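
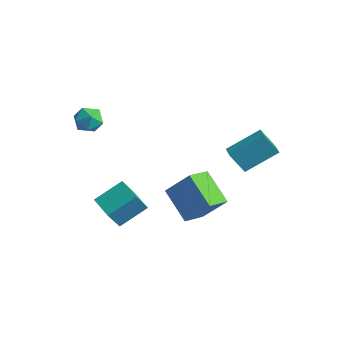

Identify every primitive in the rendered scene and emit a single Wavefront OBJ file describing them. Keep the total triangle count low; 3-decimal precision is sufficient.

v 1.86 1.089 1.856
v 2.751 2.756 2.962
v 2.505 1.6 0.566
v 3.395 3.267 1.672
v 2.525 0.633 2.008
v 3.415 2.3 3.114
v 3.169 1.144 0.718
v 4.06 2.811 1.824
v -3.349 -2.732 -4.136
v -3.353 -3.584 -2.643
v -2.804 -1.142 -3.228
v -2.808 -1.995 -1.734
v -1.912 -3.105 -4.346
v -1.916 -3.958 -2.852
v -1.367 -1.516 -3.437
v -1.371 -2.368 -1.944
v 2.193 -0.997 -2.271
v 2.248 -2.412 -1.693
v 0.375 -0.596 -1.118
v 0.429 -2.012 -0.54
v 3.311 -0.328 -0.74
v 3.365 -1.744 -0.162
v 1.492 0.072 0.413
v 1.547 -1.343 0.991
v -4.337 -2.875 3.933
v -3.598 -2.667 3.455
v -3.862 -4.253 4.065
v -3.123 -4.045 3.587
v -3.235 -3.706 4.418
v -3.528 -2.855 4.336
v -3.932 -4.065 3.184
v -4.225 -3.214 3.102
v -3.348 -3.402 2.992
v -2.917 -3.18 3.755
v -4.543 -3.74 3.765
v -4.112 -3.518 4.528
f 2 4 1
f 5 2 1
f 1 4 3
f 3 5 1
f 2 8 4
f 6 2 5
f 6 8 2
f 4 8 3
f 7 5 3
f 3 8 7
f 7 6 5
f 8 6 7
f 10 12 9
f 13 10 9
f 9 12 11
f 11 13 9
f 10 16 12
f 14 10 13
f 14 16 10
f 12 16 11
f 15 13 11
f 11 16 15
f 15 14 13
f 16 14 15
f 18 20 17
f 21 18 17
f 17 20 19
f 19 21 17
f 18 24 20
f 22 18 21
f 22 24 18
f 20 24 19
f 23 21 19
f 19 24 23
f 23 22 21
f 24 22 23
f 25 36 30
f 25 30 26
f 25 26 32
f 25 32 35
f 25 35 36
f 26 30 34
f 30 36 29
f 36 35 27
f 35 32 31
f 32 26 33
f 28 34 29
f 28 29 27
f 28 27 31
f 28 31 33
f 28 33 34
f 29 34 30
f 27 29 36
f 31 27 35
f 33 31 32
f 34 33 26



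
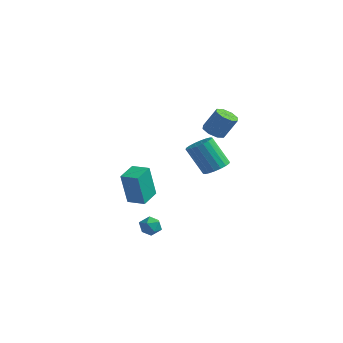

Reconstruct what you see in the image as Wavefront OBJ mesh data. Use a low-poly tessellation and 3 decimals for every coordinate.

v 1.5 -3.564 -1.53
v 1.895 -3.417 -2.068
v 2.205 -4.363 -1.232
v 2.6 -4.216 -1.77
v 2.55 -3.773 -1.251
v 2.114 -3.28 -1.436
v 1.986 -4.5 -1.864
v 1.55 -4.007 -2.049
v 2.195 -3.995 -2.275
v 2.544 -3.546 -1.896
v 1.556 -4.234 -1.404
v 1.905 -3.785 -1.025
v 0.881 3.281 -0.25
v 1.533 2.828 0.055
v 0.51 2.526 1.794
v -0.141 2.979 1.49
v 1.616 3.18 0.165
v 0.594 2.878 1.904
v 1.554 3.552 0.193
v 0.532 3.25 1.932
v 1.359 3.87 0.134
v 0.337 3.568 1.873
v 1.069 4.072 -0.002
v 0.047 3.77 1.737
v 0.742 4.117 -0.186
v -0.28 3.815 1.553
v 0.442 3.997 -0.383
v -0.58 3.695 1.356
v 0.23 3.734 -0.554
v -0.793 3.432 1.185
v 0.146 3.382 -0.664
v -0.876 3.08 1.075
v 0.208 3.01 -0.692
v -0.814 2.708 1.047
v 0.403 2.692 -0.633
v -0.619 2.39 1.106
v 0.693 2.49 -0.497
v -0.329 2.188 1.242
v 1.02 2.445 -0.313
v -0.002 2.143 1.426
v 1.32 2.565 -0.116
v 0.298 2.263 1.623
v -1.078 -2.072 -1.497
v -1.176 -2.524 0.582
v -1.324 -0.803 -1.233
v -1.422 -1.254 0.846
v -0.018 -1.886 -1.406
v -0.116 -2.337 0.673
v -0.264 -0.616 -1.142
v -0.362 -1.068 0.937
v 0.46 3.516 2.396
v 1.047 3.112 2.237
v 1.687 3.52 3.565
v 1.1 3.924 3.724
v 1.093 3.637 2.053
v 1.733 4.046 3.381
v 0.768 4.091 2.07
v 1.409 4.5 3.398
v 0.263 4.209 2.278
v 0.903 4.617 3.606
v -0.127 3.92 2.555
v 0.513 4.328 3.883
v -0.173 3.394 2.739
v 0.467 3.803 4.067
v 0.151 2.94 2.722
v 0.792 3.349 4.05
v 0.657 2.823 2.514
v 1.297 3.231 3.842
f 1 12 6
f 1 6 2
f 1 2 8
f 1 8 11
f 1 11 12
f 2 6 10
f 6 12 5
f 12 11 3
f 11 8 7
f 8 2 9
f 4 10 5
f 4 5 3
f 4 3 7
f 4 7 9
f 4 9 10
f 5 10 6
f 3 5 12
f 7 3 11
f 9 7 8
f 10 9 2
f 14 13 17
f 14 17 15
f 15 17 18
f 15 18 16
f 17 13 19
f 17 19 18
f 18 19 20
f 18 20 16
f 19 13 21
f 19 21 20
f 20 21 22
f 20 22 16
f 21 13 23
f 21 23 22
f 22 23 24
f 22 24 16
f 23 13 25
f 23 25 24
f 24 25 26
f 24 26 16
f 25 13 27
f 25 27 26
f 26 27 28
f 26 28 16
f 27 13 29
f 27 29 28
f 28 29 30
f 28 30 16
f 29 13 31
f 29 31 30
f 30 31 32
f 30 32 16
f 31 13 33
f 31 33 32
f 32 33 34
f 32 34 16
f 33 13 35
f 33 35 34
f 34 35 36
f 34 36 16
f 35 13 37
f 35 37 36
f 36 37 38
f 36 38 16
f 37 13 39
f 37 39 38
f 38 39 40
f 38 40 16
f 39 13 41
f 39 41 40
f 40 41 42
f 40 42 16
f 41 13 14
f 41 14 42
f 42 14 15
f 42 15 16
f 44 46 43
f 47 44 43
f 43 46 45
f 45 47 43
f 44 50 46
f 48 44 47
f 48 50 44
f 46 50 45
f 49 47 45
f 45 50 49
f 49 48 47
f 50 48 49
f 52 51 55
f 52 55 53
f 53 55 56
f 53 56 54
f 55 51 57
f 55 57 56
f 56 57 58
f 56 58 54
f 57 51 59
f 57 59 58
f 58 59 60
f 58 60 54
f 59 51 61
f 59 61 60
f 60 61 62
f 60 62 54
f 61 51 63
f 61 63 62
f 62 63 64
f 62 64 54
f 63 51 65
f 63 65 64
f 64 65 66
f 64 66 54
f 65 51 67
f 65 67 66
f 66 67 68
f 66 68 54
f 67 51 52
f 67 52 68
f 68 52 53
f 68 53 54



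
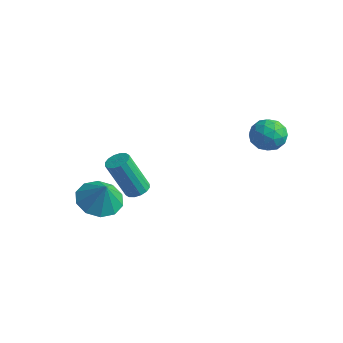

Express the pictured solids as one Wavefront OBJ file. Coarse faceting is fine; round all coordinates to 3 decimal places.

v -2.68 -2.031 -4.109
v -1.944 -2.704 -4.55
v -2.1 -2.169 -2.931
v -1.704 -2.076 -4.594
v -1.837 -1.431 -4.453
v -2.292 -1.015 -4.181
v -2.895 -0.987 -3.881
v -3.415 -1.358 -3.669
v -3.655 -1.986 -3.624
v -3.522 -2.631 -3.765
v -3.067 -3.047 -4.037
v -2.465 -3.075 -4.337
v 0.001 -2.394 -1.891
v 0.461 -2.141 -1.667
v -0.122 -2.734 0.196
v -0.581 -2.986 -0.029
v 0.251 -1.933 -1.667
v -0.332 -2.526 0.196
v -0.025 -1.849 -1.726
v -0.608 -2.441 0.136
v -0.294 -1.91 -1.83
v -0.877 -2.503 0.033
v -0.484 -2.101 -1.951
v -1.067 -2.694 -0.088
v -0.544 -2.371 -2.055
v -1.127 -2.963 -0.192
v -0.458 -2.646 -2.116
v -1.041 -3.239 -0.253
v -0.248 -2.854 -2.116
v -0.831 -3.447 -0.253
v 0.028 -2.939 -2.056
v -0.555 -3.531 -0.194
v 0.297 -2.877 -1.953
v -0.286 -3.47 -0.09
v 0.487 -2.686 -1.832
v -0.096 -3.279 0.031
v 0.547 -2.417 -1.728
v -0.036 -3.009 0.135
v 2.037 3.257 -0.105
v 2.863 3.435 -0.362
v 2.517 2.165 0.682
v 3.343 2.343 0.425
v 2.918 2.9 0.962
v 2.621 3.575 0.476
v 2.759 2.025 -0.156
v 2.462 2.7 -0.642
v 3.309 2.673 -0.393
v 3.408 3.214 0.298
v 1.972 2.386 0.022
v 2.071 2.927 0.713
v 2.408 3.442 -0.302
v 2.972 2.158 0.622
v 2.722 2.486 0.938
v 3.208 2.59 0.787
v 2.266 3.524 0.19
v 2.752 3.629 0.039
v 2.784 3.314 0.817
v 2.628 1.971 0.281
v 3.114 2.076 0.13
v 2.172 3.01 -0.467
v 2.658 3.114 -0.618
v 2.596 2.286 -0.497
v 3.156 3.099 -0.472
v 3.438 2.457 -0.01
v 3.094 2.27 -0.351
v 2.92 2.667 -0.637
v 3.214 3.417 -0.066
v 3.496 2.775 0.397
v 3.246 3.102 0.713
v 3.071 3.499 0.427
v 3.476 2.969 -0.084
v 1.884 2.825 -0.077
v 2.166 2.183 0.386
v 2.309 2.101 -0.107
v 2.134 2.498 -0.393
v 1.942 3.143 0.33
v 2.224 2.501 0.792
v 2.46 2.933 0.957
v 2.286 3.33 0.671
v 1.904 2.631 0.404
f 2 1 4
f 2 4 3
f 4 1 5
f 4 5 3
f 5 1 6
f 5 6 3
f 6 1 7
f 6 7 3
f 7 1 8
f 7 8 3
f 8 1 9
f 8 9 3
f 9 1 10
f 9 10 3
f 10 1 11
f 10 11 3
f 11 1 12
f 11 12 3
f 12 1 2
f 12 2 3
f 14 13 17
f 14 17 15
f 15 17 18
f 15 18 16
f 17 13 19
f 17 19 18
f 18 19 20
f 18 20 16
f 19 13 21
f 19 21 20
f 20 21 22
f 20 22 16
f 21 13 23
f 21 23 22
f 22 23 24
f 22 24 16
f 23 13 25
f 23 25 24
f 24 25 26
f 24 26 16
f 25 13 27
f 25 27 26
f 26 27 28
f 26 28 16
f 27 13 29
f 27 29 28
f 28 29 30
f 28 30 16
f 29 13 31
f 29 31 30
f 30 31 32
f 30 32 16
f 31 13 33
f 31 33 32
f 32 33 34
f 32 34 16
f 33 13 35
f 33 35 34
f 34 35 36
f 34 36 16
f 35 13 37
f 35 37 36
f 36 37 38
f 36 38 16
f 37 13 14
f 37 14 38
f 38 14 15
f 38 15 16
f 39 76 55
f 76 50 79
f 55 79 44
f 76 79 55
f 39 55 51
f 55 44 56
f 51 56 40
f 55 56 51
f 39 51 60
f 51 40 61
f 60 61 46
f 51 61 60
f 39 60 72
f 60 46 75
f 72 75 49
f 60 75 72
f 39 72 76
f 72 49 80
f 76 80 50
f 72 80 76
f 40 56 67
f 56 44 70
f 67 70 48
f 56 70 67
f 44 79 57
f 79 50 78
f 57 78 43
f 79 78 57
f 50 80 77
f 80 49 73
f 77 73 41
f 80 73 77
f 49 75 74
f 75 46 62
f 74 62 45
f 75 62 74
f 46 61 66
f 61 40 63
f 66 63 47
f 61 63 66
f 42 68 54
f 68 48 69
f 54 69 43
f 68 69 54
f 42 54 52
f 54 43 53
f 52 53 41
f 54 53 52
f 42 52 59
f 52 41 58
f 59 58 45
f 52 58 59
f 42 59 64
f 59 45 65
f 64 65 47
f 59 65 64
f 42 64 68
f 64 47 71
f 68 71 48
f 64 71 68
f 43 69 57
f 69 48 70
f 57 70 44
f 69 70 57
f 41 53 77
f 53 43 78
f 77 78 50
f 53 78 77
f 45 58 74
f 58 41 73
f 74 73 49
f 58 73 74
f 47 65 66
f 65 45 62
f 66 62 46
f 65 62 66
f 48 71 67
f 71 47 63
f 67 63 40
f 71 63 67



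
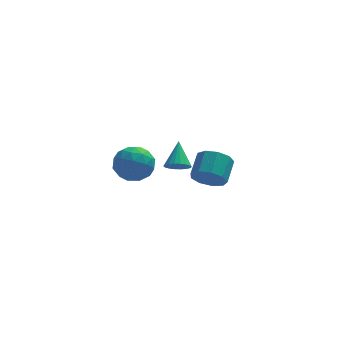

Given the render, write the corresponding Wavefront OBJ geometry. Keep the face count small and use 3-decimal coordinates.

v -1.64 -3.891 2.58
v -1.227 -3.616 2.226
v -1.5 -2.869 3.54
v -1.461 -3.505 2.143
v -1.73 -3.472 2.146
v -1.982 -3.521 2.236
v -2.166 -3.644 2.393
v -2.246 -3.815 2.588
v -2.206 -4.002 2.78
v -2.054 -4.167 2.934
v -1.82 -4.277 3.017
v -1.551 -4.311 3.013
v -1.299 -4.262 2.924
v -1.115 -4.139 2.766
v -1.035 -3.967 2.572
v -1.075 -3.78 2.379
v 0.284 1.413 -1.821
v 0.99 1.498 -2.388
v 1.423 2.591 -1.686
v 0.716 2.507 -1.119
v 0.506 1.826 -2.601
v 0.939 2.92 -1.899
v -0.082 1.961 -2.449
v 0.351 3.055 -1.747
v -0.499 1.84 -2.003
v -0.066 2.934 -1.301
v -0.55 1.519 -1.472
v -0.117 2.613 -0.77
v -0.211 1.149 -1.104
v 0.222 2.242 -0.402
v 0.36 0.902 -1.072
v 0.793 1.996 -0.37
v 0.895 0.895 -1.39
v 1.328 1.988 -0.688
v 1.144 1.13 -1.91
v 1.577 2.224 -1.208
v -3.186 -3.016 3.346
v -2.688 -3.158 2.492
v -4.332 -4.042 2.848
v -3.834 -4.184 1.994
v -3.46 -4.531 2.853
v -2.753 -3.897 3.161
v -4.267 -3.303 2.179
v -3.56 -2.669 2.487
v -3.356 -3.335 1.771
v -2.858 -4.094 2.187
v -4.162 -3.106 3.153
v -3.664 -3.865 3.569
v -2.837 -2.997 2.963
v -4.183 -4.203 2.377
v -3.964 -4.407 2.882
v -3.671 -4.49 2.38
v -2.875 -3.431 3.356
v -2.582 -3.514 2.854
v -3.036 -4.322 3.066
v -4.438 -3.686 2.486
v -4.145 -3.769 1.984
v -3.349 -2.71 2.96
v -3.056 -2.793 2.458
v -3.984 -2.878 2.274
v -2.937 -3.184 2.037
v -3.61 -3.787 1.744
v -3.865 -3.27 1.853
v -3.449 -2.897 2.034
v -2.644 -3.63 2.281
v -3.317 -4.233 1.989
v -3.097 -4.437 2.493
v -2.681 -4.065 2.674
v -3.036 -3.734 1.858
v -3.703 -2.967 3.351
v -4.376 -3.57 3.059
v -4.339 -3.135 2.666
v -3.923 -2.763 2.847
v -3.41 -3.413 3.596
v -4.083 -4.016 3.303
v -3.571 -4.303 3.306
v -3.155 -3.93 3.487
v -3.984 -3.466 3.482
f 2 1 4
f 2 4 3
f 4 1 5
f 4 5 3
f 5 1 6
f 5 6 3
f 6 1 7
f 6 7 3
f 7 1 8
f 7 8 3
f 8 1 9
f 8 9 3
f 9 1 10
f 9 10 3
f 10 1 11
f 10 11 3
f 11 1 12
f 11 12 3
f 12 1 13
f 12 13 3
f 13 1 14
f 13 14 3
f 14 1 15
f 14 15 3
f 15 1 16
f 15 16 3
f 16 1 2
f 16 2 3
f 18 17 21
f 18 21 19
f 19 21 22
f 19 22 20
f 21 17 23
f 21 23 22
f 22 23 24
f 22 24 20
f 23 17 25
f 23 25 24
f 24 25 26
f 24 26 20
f 25 17 27
f 25 27 26
f 26 27 28
f 26 28 20
f 27 17 29
f 27 29 28
f 28 29 30
f 28 30 20
f 29 17 31
f 29 31 30
f 30 31 32
f 30 32 20
f 31 17 33
f 31 33 32
f 32 33 34
f 32 34 20
f 33 17 35
f 33 35 34
f 34 35 36
f 34 36 20
f 35 17 18
f 35 18 36
f 36 18 19
f 36 19 20
f 37 74 53
f 74 48 77
f 53 77 42
f 74 77 53
f 37 53 49
f 53 42 54
f 49 54 38
f 53 54 49
f 37 49 58
f 49 38 59
f 58 59 44
f 49 59 58
f 37 58 70
f 58 44 73
f 70 73 47
f 58 73 70
f 37 70 74
f 70 47 78
f 74 78 48
f 70 78 74
f 38 54 65
f 54 42 68
f 65 68 46
f 54 68 65
f 42 77 55
f 77 48 76
f 55 76 41
f 77 76 55
f 48 78 75
f 78 47 71
f 75 71 39
f 78 71 75
f 47 73 72
f 73 44 60
f 72 60 43
f 73 60 72
f 44 59 64
f 59 38 61
f 64 61 45
f 59 61 64
f 40 66 52
f 66 46 67
f 52 67 41
f 66 67 52
f 40 52 50
f 52 41 51
f 50 51 39
f 52 51 50
f 40 50 57
f 50 39 56
f 57 56 43
f 50 56 57
f 40 57 62
f 57 43 63
f 62 63 45
f 57 63 62
f 40 62 66
f 62 45 69
f 66 69 46
f 62 69 66
f 41 67 55
f 67 46 68
f 55 68 42
f 67 68 55
f 39 51 75
f 51 41 76
f 75 76 48
f 51 76 75
f 43 56 72
f 56 39 71
f 72 71 47
f 56 71 72
f 45 63 64
f 63 43 60
f 64 60 44
f 63 60 64
f 46 69 65
f 69 45 61
f 65 61 38
f 69 61 65



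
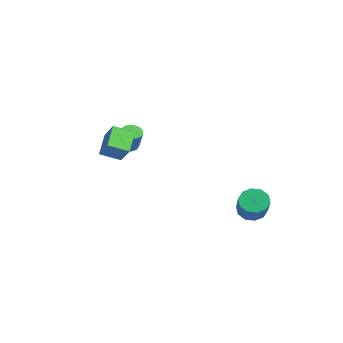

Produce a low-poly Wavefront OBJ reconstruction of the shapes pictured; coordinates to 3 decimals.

v -2.522 -1.132 0.239
v -2.034 -1.098 -0.073
v -1.29 -1.114 1.089
v -1.778 -1.148 1.401
v -2.126 -0.79 -0.01
v -1.381 -0.806 1.151
v -2.343 -0.591 0.131
v -1.598 -0.607 1.293
v -2.617 -0.564 0.307
v -1.872 -0.58 1.469
v -2.861 -0.717 0.461
v -2.116 -0.733 1.623
v -2.997 -1.002 0.545
v -2.253 -1.017 1.707
v -2.983 -1.328 0.532
v -2.239 -1.344 1.694
v -2.822 -1.592 0.425
v -2.078 -1.608 1.587
v -2.567 -1.71 0.26
v -1.822 -1.726 1.422
v -2.297 -1.645 0.088
v -1.552 -1.66 1.25
v -2.098 -1.416 -0.036
v -1.354 -1.432 1.126
v 1.357 -3.826 1.254
v 0.324 -3.219 2.122
v 1.592 -2.782 0.804
v 0.559 -2.176 1.673
v 2.181 -3.644 2.107
v 1.148 -3.038 2.976
v 2.416 -2.601 1.658
v 1.383 -1.994 2.526
v 2.346 3.821 -3.111
v 2.646 3.336 -3.672
v 4.153 2.853 -2.45
v 3.854 3.339 -1.889
v 2.842 3.784 -3.738
v 4.35 3.302 -2.515
v 2.849 4.247 -3.564
v 4.357 3.765 -2.342
v 2.664 4.547 -3.217
v 4.172 4.065 -1.995
v 2.358 4.57 -2.83
v 3.865 4.088 -1.608
v 2.047 4.307 -2.55
v 3.554 3.824 -1.328
v 1.85 3.858 -2.485
v 3.358 3.376 -1.262
v 1.843 3.395 -2.658
v 3.351 2.913 -1.436
v 2.028 3.095 -3.005
v 3.536 2.613 -1.783
v 2.335 3.072 -3.392
v 3.842 2.59 -2.17
f 2 1 5
f 2 5 3
f 3 5 6
f 3 6 4
f 5 1 7
f 5 7 6
f 6 7 8
f 6 8 4
f 7 1 9
f 7 9 8
f 8 9 10
f 8 10 4
f 9 1 11
f 9 11 10
f 10 11 12
f 10 12 4
f 11 1 13
f 11 13 12
f 12 13 14
f 12 14 4
f 13 1 15
f 13 15 14
f 14 15 16
f 14 16 4
f 15 1 17
f 15 17 16
f 16 17 18
f 16 18 4
f 17 1 19
f 17 19 18
f 18 19 20
f 18 20 4
f 19 1 21
f 19 21 20
f 20 21 22
f 20 22 4
f 21 1 23
f 21 23 22
f 22 23 24
f 22 24 4
f 23 1 2
f 23 2 24
f 24 2 3
f 24 3 4
f 26 28 25
f 29 26 25
f 25 28 27
f 27 29 25
f 26 32 28
f 30 26 29
f 30 32 26
f 28 32 27
f 31 29 27
f 27 32 31
f 31 30 29
f 32 30 31
f 34 33 37
f 34 37 35
f 35 37 38
f 35 38 36
f 37 33 39
f 37 39 38
f 38 39 40
f 38 40 36
f 39 33 41
f 39 41 40
f 40 41 42
f 40 42 36
f 41 33 43
f 41 43 42
f 42 43 44
f 42 44 36
f 43 33 45
f 43 45 44
f 44 45 46
f 44 46 36
f 45 33 47
f 45 47 46
f 46 47 48
f 46 48 36
f 47 33 49
f 47 49 48
f 48 49 50
f 48 50 36
f 49 33 51
f 49 51 50
f 50 51 52
f 50 52 36
f 51 33 53
f 51 53 52
f 52 53 54
f 52 54 36
f 53 33 34
f 53 34 54
f 54 34 35
f 54 35 36



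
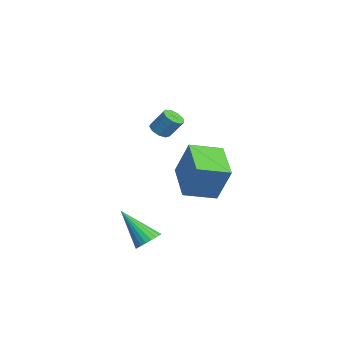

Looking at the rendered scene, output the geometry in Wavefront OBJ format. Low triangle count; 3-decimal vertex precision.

v -1.419 2.803 -0.94
v -0.81 3.284 0.882
v -1.431 4.38 -1.351
v -0.823 4.861 0.47
v 0.523 2.659 -1.55
v 1.131 3.14 0.271
v 0.51 4.236 -1.962
v 1.119 4.717 -0.14
v 3.725 0.389 -2.458
v 4.268 0.377 -2.084
v 2.715 -0.569 -1.022
v 4.152 0.614 -2.008
v 3.961 0.811 -2.01
v 3.73 0.936 -2.09
v 3.498 0.966 -2.233
v 3.305 0.896 -2.415
v 3.185 0.738 -2.605
v 3.158 0.52 -2.769
v 3.229 0.279 -2.88
v 3.386 0.057 -2.917
v 3.601 -0.108 -2.876
v 3.838 -0.186 -2.762
v 4.055 -0.166 -2.596
v 4.216 -0.05 -2.406
v 4.291 0.142 -2.225
v 1.738 1.357 3.113
v 2.19 1.501 2.876
v 2.474 2.048 3.751
v 2.022 1.903 3.987
v 1.931 1.745 2.807
v 2.215 2.292 3.682
v 1.581 1.807 2.882
v 1.865 2.354 3.757
v 1.305 1.659 3.064
v 1.589 2.205 3.939
v 1.232 1.369 3.269
v 1.516 1.916 4.144
v 1.395 1.073 3.401
v 1.679 1.62 4.276
v 1.719 0.91 3.398
v 2.003 1.457 4.273
v 2.052 0.956 3.261
v 2.336 1.503 4.136
v 2.238 1.189 3.055
v 2.522 1.736 3.93
f 2 4 1
f 5 2 1
f 1 4 3
f 3 5 1
f 2 8 4
f 6 2 5
f 6 8 2
f 4 8 3
f 7 5 3
f 3 8 7
f 7 6 5
f 8 6 7
f 10 9 12
f 10 12 11
f 12 9 13
f 12 13 11
f 13 9 14
f 13 14 11
f 14 9 15
f 14 15 11
f 15 9 16
f 15 16 11
f 16 9 17
f 16 17 11
f 17 9 18
f 17 18 11
f 18 9 19
f 18 19 11
f 19 9 20
f 19 20 11
f 20 9 21
f 20 21 11
f 21 9 22
f 21 22 11
f 22 9 23
f 22 23 11
f 23 9 24
f 23 24 11
f 24 9 25
f 24 25 11
f 25 9 10
f 25 10 11
f 27 26 30
f 27 30 28
f 28 30 31
f 28 31 29
f 30 26 32
f 30 32 31
f 31 32 33
f 31 33 29
f 32 26 34
f 32 34 33
f 33 34 35
f 33 35 29
f 34 26 36
f 34 36 35
f 35 36 37
f 35 37 29
f 36 26 38
f 36 38 37
f 37 38 39
f 37 39 29
f 38 26 40
f 38 40 39
f 39 40 41
f 39 41 29
f 40 26 42
f 40 42 41
f 41 42 43
f 41 43 29
f 42 26 44
f 42 44 43
f 43 44 45
f 43 45 29
f 44 26 27
f 44 27 45
f 45 27 28
f 45 28 29



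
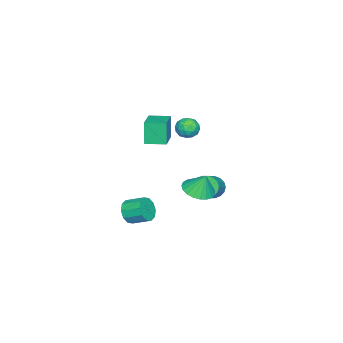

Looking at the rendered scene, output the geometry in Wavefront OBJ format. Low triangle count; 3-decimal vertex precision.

v -0.807 0.555 -0.97
v -0.436 0.257 -1.484
v 0.897 0.468 -0.643
v 0.527 0.765 -0.13
v -0.434 0.559 -1.563
v 0.899 0.769 -0.722
v -0.506 0.859 -1.524
v 0.828 1.07 -0.684
v -0.637 1.099 -1.376
v 0.696 1.31 -0.535
v -0.802 1.232 -1.147
v 0.531 1.443 -0.307
v -0.968 1.23 -0.883
v 0.365 1.441 -0.043
v -1.102 1.095 -0.637
v 0.231 1.305 0.204
v -1.177 0.852 -0.457
v 0.156 1.063 0.384
v -1.179 0.551 -0.378
v 0.154 0.761 0.463
v -1.108 0.25 -0.416
v 0.226 0.461 0.424
v -0.976 0.01 -0.565
v 0.357 0.221 0.276
v -0.811 -0.123 -0.793
v 0.522 0.088 0.047
v -0.645 -0.121 -1.057
v 0.688 0.09 -0.217
v -0.511 0.015 -1.304
v 0.822 0.225 -0.463
v -4.165 -4.581 -0.341
v -4.497 -4.743 1.02
v -4.54 -3.473 -0.3
v -4.872 -3.636 1.06
v -2.468 -4.024 0.14
v -2.8 -4.187 1.5
v -2.843 -2.917 0.18
v -3.175 -3.079 1.541
v 2.368 1.235 0.908
v 3.192 0.999 0.98
v 2.392 1.645 1.972
v 3.221 1.332 0.852
v 3.102 1.647 0.733
v 2.857 1.892 0.644
v 2.527 2.023 0.601
v 2.169 2.017 0.611
v 1.846 1.877 0.673
v 1.613 1.625 0.775
v 1.511 1.307 0.9
v 1.557 0.975 1.027
v 1.743 0.689 1.133
v 2.037 0.497 1.2
v 2.388 0.433 1.217
v 2.736 0.507 1.18
v 3.02 0.708 1.097
v 2.837 -2.271 -1.413
v 3.05 -1.972 -2.044
v 2.995 -0.99 -1.598
v 2.783 -1.289 -0.967
v 2.599 -1.997 -2.046
v 2.544 -1.015 -1.6
v 2.24 -2.126 -1.806
v 2.185 -1.144 -1.36
v 2.108 -2.31 -1.416
v 2.054 -1.328 -0.97
v 2.256 -2.48 -1.025
v 2.201 -1.498 -0.578
v 2.625 -2.57 -0.782
v 2.57 -1.588 -0.336
v 3.076 -2.545 -0.78
v 3.021 -1.563 -0.334
v 3.435 -2.416 -1.02
v 3.38 -1.434 -0.574
v 3.566 -2.232 -1.41
v 3.512 -1.25 -0.964
v 3.419 -2.062 -1.802
v 3.364 -1.08 -1.355
v -3.457 -1.791 1.175
v -3.032 -1.249 1.262
v -2.908 -2.351 1.978
v -2.483 -1.809 2.065
v -3.149 -1.762 2.254
v -3.489 -1.416 1.757
v -2.451 -2.184 1.483
v -2.791 -1.838 0.986
v -2.411 -1.492 1.452
v -2.842 -1.231 1.929
v -3.098 -2.369 1.311
v -3.529 -2.108 1.788
v -3.293 -1.471 1.148
v -2.647 -2.129 2.092
v -3.039 -2.101 2.203
v -2.789 -1.783 2.255
v -3.561 -1.569 1.439
v -3.311 -1.25 1.49
v -3.38 -1.551 2.073
v -2.629 -2.35 1.75
v -2.379 -2.031 1.801
v -3.151 -1.817 0.985
v -2.901 -1.499 1.037
v -2.56 -2.049 1.167
v -2.678 -1.295 1.311
v -2.355 -1.624 1.783
v -2.336 -1.845 1.441
v -2.536 -1.642 1.149
v -2.931 -1.142 1.591
v -2.609 -1.471 2.063
v -3 -1.443 2.174
v -3.2 -1.24 1.882
v -2.566 -1.285 1.703
v -3.331 -2.129 1.177
v -3.009 -2.458 1.649
v -2.74 -2.36 1.358
v -2.94 -2.157 1.066
v -3.585 -1.976 1.457
v -3.262 -2.305 1.929
v -3.404 -1.958 2.091
v -3.604 -1.755 1.799
v -3.374 -2.315 1.537
f 2 1 5
f 2 5 3
f 3 5 6
f 3 6 4
f 5 1 7
f 5 7 6
f 6 7 8
f 6 8 4
f 7 1 9
f 7 9 8
f 8 9 10
f 8 10 4
f 9 1 11
f 9 11 10
f 10 11 12
f 10 12 4
f 11 1 13
f 11 13 12
f 12 13 14
f 12 14 4
f 13 1 15
f 13 15 14
f 14 15 16
f 14 16 4
f 15 1 17
f 15 17 16
f 16 17 18
f 16 18 4
f 17 1 19
f 17 19 18
f 18 19 20
f 18 20 4
f 19 1 21
f 19 21 20
f 20 21 22
f 20 22 4
f 21 1 23
f 21 23 22
f 22 23 24
f 22 24 4
f 23 1 25
f 23 25 24
f 24 25 26
f 24 26 4
f 25 1 27
f 25 27 26
f 26 27 28
f 26 28 4
f 27 1 29
f 27 29 28
f 28 29 30
f 28 30 4
f 29 1 2
f 29 2 30
f 30 2 3
f 30 3 4
f 32 34 31
f 35 32 31
f 31 34 33
f 33 35 31
f 32 38 34
f 36 32 35
f 36 38 32
f 34 38 33
f 37 35 33
f 33 38 37
f 37 36 35
f 38 36 37
f 40 39 42
f 40 42 41
f 42 39 43
f 42 43 41
f 43 39 44
f 43 44 41
f 44 39 45
f 44 45 41
f 45 39 46
f 45 46 41
f 46 39 47
f 46 47 41
f 47 39 48
f 47 48 41
f 48 39 49
f 48 49 41
f 49 39 50
f 49 50 41
f 50 39 51
f 50 51 41
f 51 39 52
f 51 52 41
f 52 39 53
f 52 53 41
f 53 39 54
f 53 54 41
f 54 39 55
f 54 55 41
f 55 39 40
f 55 40 41
f 57 56 60
f 57 60 58
f 58 60 61
f 58 61 59
f 60 56 62
f 60 62 61
f 61 62 63
f 61 63 59
f 62 56 64
f 62 64 63
f 63 64 65
f 63 65 59
f 64 56 66
f 64 66 65
f 65 66 67
f 65 67 59
f 66 56 68
f 66 68 67
f 67 68 69
f 67 69 59
f 68 56 70
f 68 70 69
f 69 70 71
f 69 71 59
f 70 56 72
f 70 72 71
f 71 72 73
f 71 73 59
f 72 56 74
f 72 74 73
f 73 74 75
f 73 75 59
f 74 56 76
f 74 76 75
f 75 76 77
f 75 77 59
f 76 56 57
f 76 57 77
f 77 57 58
f 77 58 59
f 78 115 94
f 115 89 118
f 94 118 83
f 115 118 94
f 78 94 90
f 94 83 95
f 90 95 79
f 94 95 90
f 78 90 99
f 90 79 100
f 99 100 85
f 90 100 99
f 78 99 111
f 99 85 114
f 111 114 88
f 99 114 111
f 78 111 115
f 111 88 119
f 115 119 89
f 111 119 115
f 79 95 106
f 95 83 109
f 106 109 87
f 95 109 106
f 83 118 96
f 118 89 117
f 96 117 82
f 118 117 96
f 89 119 116
f 119 88 112
f 116 112 80
f 119 112 116
f 88 114 113
f 114 85 101
f 113 101 84
f 114 101 113
f 85 100 105
f 100 79 102
f 105 102 86
f 100 102 105
f 81 107 93
f 107 87 108
f 93 108 82
f 107 108 93
f 81 93 91
f 93 82 92
f 91 92 80
f 93 92 91
f 81 91 98
f 91 80 97
f 98 97 84
f 91 97 98
f 81 98 103
f 98 84 104
f 103 104 86
f 98 104 103
f 81 103 107
f 103 86 110
f 107 110 87
f 103 110 107
f 82 108 96
f 108 87 109
f 96 109 83
f 108 109 96
f 80 92 116
f 92 82 117
f 116 117 89
f 92 117 116
f 84 97 113
f 97 80 112
f 113 112 88
f 97 112 113
f 86 104 105
f 104 84 101
f 105 101 85
f 104 101 105
f 87 110 106
f 110 86 102
f 106 102 79
f 110 102 106



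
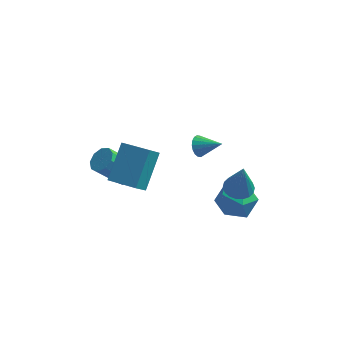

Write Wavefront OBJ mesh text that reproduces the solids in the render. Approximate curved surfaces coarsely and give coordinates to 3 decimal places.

v -2.246 0.995 0.052
v -1.755 1.106 0.479
v -2.783 0.737 1.756
v -3.274 0.625 1.328
v -1.985 1.487 0.404
v -3.013 1.118 1.681
v -2.337 1.638 0.165
v -3.364 1.269 1.442
v -2.646 1.488 -0.128
v -3.674 1.119 1.149
v -2.768 1.107 -0.336
v -3.796 0.738 0.94
v -2.646 0.673 -0.363
v -3.674 0.304 0.913
v -2.337 0.39 -0.196
v -3.365 0.021 1.08
v -1.985 0.389 0.087
v -3.013 0.02 1.363
v -1.756 0.672 0.353
v -2.783 0.303 1.63
v 2.05 2.11 -1.384
v 3.028 2.313 -1.713
v 2.152 0.547 -2.047
v 3.13 0.75 -2.376
v 2.93 0.654 -1.348
v 2.867 1.621 -0.938
v 2.313 1.239 -2.822
v 2.25 2.206 -2.412
v 3.19 1.775 -2.601
v 3.572 1.414 -1.691
v 1.608 1.446 -2.069
v 1.99 1.085 -1.159
v 0.613 4.115 -0.945
v 0.905 4.199 -1.44
v 1.687 3.865 -0.355
v 0.902 4.434 -1.334
v 0.841 4.607 -1.152
v 0.736 4.681 -0.928
v 0.606 4.644 -0.708
v 0.478 4.502 -0.535
v 0.376 4.283 -0.444
v 0.322 4.03 -0.451
v 0.325 3.795 -0.557
v 0.386 3.623 -0.739
v 0.491 3.548 -0.963
v 0.621 3.585 -1.182
v 0.749 3.728 -1.355
v 0.851 3.947 -1.447
v 2.783 0.047 0.692
v 3.438 -0.148 0.592
v 2.977 -0.167 2.368
v 3.461 0.156 0.628
v 3.351 0.439 0.677
v 3.128 0.643 0.728
v 2.837 0.73 0.773
v 2.535 0.681 0.802
v 2.282 0.507 0.809
v 2.129 0.241 0.793
v 2.105 -0.063 0.757
v 2.215 -0.345 0.708
v 2.438 -0.55 0.656
v 2.73 -0.636 0.611
v 3.031 -0.588 0.583
v 3.284 -0.413 0.576
v -1.435 -1.643 1.978
v -1.024 -0.216 3.226
v -2.733 -1.033 1.707
v -2.322 0.394 2.955
v -1.078 -1.174 1.325
v -0.667 0.253 2.573
v -2.376 -0.564 1.054
v -1.965 0.863 2.302
f 2 1 5
f 2 5 3
f 3 5 6
f 3 6 4
f 5 1 7
f 5 7 6
f 6 7 8
f 6 8 4
f 7 1 9
f 7 9 8
f 8 9 10
f 8 10 4
f 9 1 11
f 9 11 10
f 10 11 12
f 10 12 4
f 11 1 13
f 11 13 12
f 12 13 14
f 12 14 4
f 13 1 15
f 13 15 14
f 14 15 16
f 14 16 4
f 15 1 17
f 15 17 16
f 16 17 18
f 16 18 4
f 17 1 19
f 17 19 18
f 18 19 20
f 18 20 4
f 19 1 2
f 19 2 20
f 20 2 3
f 20 3 4
f 21 32 26
f 21 26 22
f 21 22 28
f 21 28 31
f 21 31 32
f 22 26 30
f 26 32 25
f 32 31 23
f 31 28 27
f 28 22 29
f 24 30 25
f 24 25 23
f 24 23 27
f 24 27 29
f 24 29 30
f 25 30 26
f 23 25 32
f 27 23 31
f 29 27 28
f 30 29 22
f 34 33 36
f 34 36 35
f 36 33 37
f 36 37 35
f 37 33 38
f 37 38 35
f 38 33 39
f 38 39 35
f 39 33 40
f 39 40 35
f 40 33 41
f 40 41 35
f 41 33 42
f 41 42 35
f 42 33 43
f 42 43 35
f 43 33 44
f 43 44 35
f 44 33 45
f 44 45 35
f 45 33 46
f 45 46 35
f 46 33 47
f 46 47 35
f 47 33 48
f 47 48 35
f 48 33 34
f 48 34 35
f 50 49 52
f 50 52 51
f 52 49 53
f 52 53 51
f 53 49 54
f 53 54 51
f 54 49 55
f 54 55 51
f 55 49 56
f 55 56 51
f 56 49 57
f 56 57 51
f 57 49 58
f 57 58 51
f 58 49 59
f 58 59 51
f 59 49 60
f 59 60 51
f 60 49 61
f 60 61 51
f 61 49 62
f 61 62 51
f 62 49 63
f 62 63 51
f 63 49 64
f 63 64 51
f 64 49 50
f 64 50 51
f 66 68 65
f 69 66 65
f 65 68 67
f 67 69 65
f 66 72 68
f 70 66 69
f 70 72 66
f 68 72 67
f 71 69 67
f 67 72 71
f 71 70 69
f 72 70 71



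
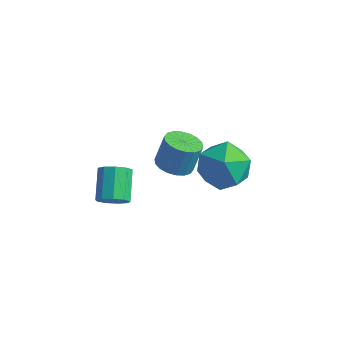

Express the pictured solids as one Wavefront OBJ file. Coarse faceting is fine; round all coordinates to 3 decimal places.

v -2.884 1.385 -3.872
v -2.229 1.703 -3.813
v -2.862 2.853 -2.989
v -3.516 2.535 -3.048
v -2.463 1.868 -4.222
v -3.095 3.018 -3.398
v -2.893 1.807 -4.468
v -3.526 2.957 -3.644
v -3.319 1.548 -4.435
v -3.952 2.698 -3.61
v -3.541 1.214 -4.138
v -4.174 2.364 -3.314
v -3.456 0.959 -3.717
v -4.089 2.109 -2.893
v -3.102 0.904 -3.369
v -3.735 2.054 -2.544
v -2.647 1.074 -3.256
v -3.279 2.224 -2.432
v -2.302 1.389 -3.431
v -2.935 2.539 -2.607
v -1.34 3.652 -2.497
v -0.583 3.947 -2.71
v -0.404 4.424 -1.417
v -1.16 4.128 -1.203
v -0.809 4.235 -2.785
v -0.63 4.712 -1.492
v -1.14 4.408 -2.803
v -0.961 4.884 -1.509
v -1.51 4.431 -2.76
v -1.331 4.907 -1.467
v -1.847 4.3 -2.665
v -1.668 4.776 -1.372
v -2.083 4.04 -2.537
v -1.904 4.516 -1.243
v -2.172 3.703 -2.4
v -1.993 4.18 -1.107
v -2.096 3.356 -2.283
v -1.917 3.833 -0.99
v -1.87 3.068 -2.208
v -1.691 3.545 -0.915
v -1.539 2.896 -2.191
v -1.36 3.372 -0.897
v -1.169 2.873 -2.233
v -0.99 3.349 -0.94
v -0.832 3.004 -2.328
v -0.653 3.48 -1.035
v -0.596 3.264 -2.457
v -0.417 3.74 -1.163
v -0.507 3.6 -2.593
v -0.328 4.077 -1.3
v 0.663 3.246 0.314
v 1.294 3.175 -0.764
v 2.006 2.005 1.184
v 2.637 1.934 0.106
v 2.624 3.004 0.753
v 1.795 3.771 0.216
v 1.505 1.409 0.204
v 0.676 2.176 -0.333
v 1.815 2.039 -0.832
v 2.507 3.025 -0.492
v 0.793 2.155 0.912
v 1.485 3.141 1.252
f 2 1 5
f 2 5 3
f 3 5 6
f 3 6 4
f 5 1 7
f 5 7 6
f 6 7 8
f 6 8 4
f 7 1 9
f 7 9 8
f 8 9 10
f 8 10 4
f 9 1 11
f 9 11 10
f 10 11 12
f 10 12 4
f 11 1 13
f 11 13 12
f 12 13 14
f 12 14 4
f 13 1 15
f 13 15 14
f 14 15 16
f 14 16 4
f 15 1 17
f 15 17 16
f 16 17 18
f 16 18 4
f 17 1 19
f 17 19 18
f 18 19 20
f 18 20 4
f 19 1 2
f 19 2 20
f 20 2 3
f 20 3 4
f 22 21 25
f 22 25 23
f 23 25 26
f 23 26 24
f 25 21 27
f 25 27 26
f 26 27 28
f 26 28 24
f 27 21 29
f 27 29 28
f 28 29 30
f 28 30 24
f 29 21 31
f 29 31 30
f 30 31 32
f 30 32 24
f 31 21 33
f 31 33 32
f 32 33 34
f 32 34 24
f 33 21 35
f 33 35 34
f 34 35 36
f 34 36 24
f 35 21 37
f 35 37 36
f 36 37 38
f 36 38 24
f 37 21 39
f 37 39 38
f 38 39 40
f 38 40 24
f 39 21 41
f 39 41 40
f 40 41 42
f 40 42 24
f 41 21 43
f 41 43 42
f 42 43 44
f 42 44 24
f 43 21 45
f 43 45 44
f 44 45 46
f 44 46 24
f 45 21 47
f 45 47 46
f 46 47 48
f 46 48 24
f 47 21 49
f 47 49 48
f 48 49 50
f 48 50 24
f 49 21 22
f 49 22 50
f 50 22 23
f 50 23 24
f 51 62 56
f 51 56 52
f 51 52 58
f 51 58 61
f 51 61 62
f 52 56 60
f 56 62 55
f 62 61 53
f 61 58 57
f 58 52 59
f 54 60 55
f 54 55 53
f 54 53 57
f 54 57 59
f 54 59 60
f 55 60 56
f 53 55 62
f 57 53 61
f 59 57 58
f 60 59 52



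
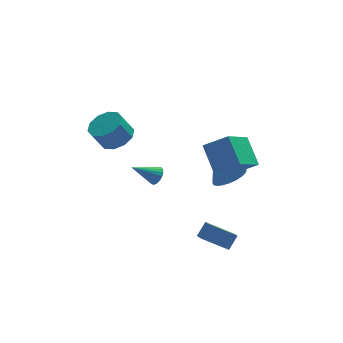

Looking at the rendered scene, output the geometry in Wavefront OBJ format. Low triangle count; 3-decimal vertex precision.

v -2.12 -2.122 1.929
v -1.83 -1.892 2.376
v -3.42 -2.158 2.791
v -1.919 -1.684 2.251
v -2.047 -1.563 2.063
v -2.189 -1.552 1.848
v -2.318 -1.655 1.649
v -2.408 -1.85 1.506
v -2.44 -2.099 1.447
v -2.409 -2.353 1.483
v -2.321 -2.561 1.607
v -2.193 -2.682 1.796
v -2.05 -2.692 2.011
v -1.922 -2.59 2.21
v -1.832 -2.395 2.353
v -1.799 -2.146 2.412
v -3.528 2.23 1.969
v -2.806 1.562 2.306
v -3.451 1.461 3.488
v -4.172 2.13 3.151
v -2.614 2.156 2.461
v -3.259 2.055 3.643
v -2.772 2.778 2.428
v -3.417 2.677 3.61
v -3.218 3.191 2.22
v -3.863 3.09 3.402
v -3.782 3.237 1.916
v -4.427 3.137 3.098
v -4.249 2.899 1.632
v -4.894 2.798 2.814
v -4.441 2.305 1.477
v -5.086 2.204 2.659
v -4.283 1.683 1.51
v -4.928 1.582 2.692
v -3.837 1.27 1.718
v -4.482 1.169 2.9
v -3.273 1.223 2.022
v -3.918 1.123 3.204
v 0.615 -3.298 2.671
v 0.288 -1.913 3.822
v 1.884 -2.021 1.496
v 1.557 -0.636 2.646
v 1.843 -3.724 3.534
v 1.516 -2.339 4.684
v 3.112 -2.447 2.358
v 2.785 -1.062 3.509
v 2.74 2.884 -2.637
v 3.221 3.415 -3.404
v 2.16 4.556 -1.843
v 2.849 3.362 -3.565
v 2.459 3.237 -3.585
v 2.112 3.058 -3.461
v 1.861 2.852 -3.211
v 1.743 2.651 -2.874
v 1.778 2.486 -2.501
v 1.958 2.381 -2.148
v 2.258 2.353 -1.87
v 2.631 2.405 -1.709
v 3.02 2.531 -1.689
v 3.367 2.71 -1.813
v 3.618 2.916 -2.063
v 3.736 3.116 -2.4
v 3.702 3.282 -2.774
v 3.521 3.387 -3.126
v 1.283 -2.87 -3.663
v 1.379 -3.637 -3.264
v -0.102 -2.591 -2.792
v -0.006 -3.358 -2.393
v 1.806 -2.442 -2.967
v 1.902 -3.209 -2.568
v 0.421 -2.163 -2.096
v 0.517 -2.93 -1.697
f 2 1 4
f 2 4 3
f 4 1 5
f 4 5 3
f 5 1 6
f 5 6 3
f 6 1 7
f 6 7 3
f 7 1 8
f 7 8 3
f 8 1 9
f 8 9 3
f 9 1 10
f 9 10 3
f 10 1 11
f 10 11 3
f 11 1 12
f 11 12 3
f 12 1 13
f 12 13 3
f 13 1 14
f 13 14 3
f 14 1 15
f 14 15 3
f 15 1 16
f 15 16 3
f 16 1 2
f 16 2 3
f 18 17 21
f 18 21 19
f 19 21 22
f 19 22 20
f 21 17 23
f 21 23 22
f 22 23 24
f 22 24 20
f 23 17 25
f 23 25 24
f 24 25 26
f 24 26 20
f 25 17 27
f 25 27 26
f 26 27 28
f 26 28 20
f 27 17 29
f 27 29 28
f 28 29 30
f 28 30 20
f 29 17 31
f 29 31 30
f 30 31 32
f 30 32 20
f 31 17 33
f 31 33 32
f 32 33 34
f 32 34 20
f 33 17 35
f 33 35 34
f 34 35 36
f 34 36 20
f 35 17 37
f 35 37 36
f 36 37 38
f 36 38 20
f 37 17 18
f 37 18 38
f 38 18 19
f 38 19 20
f 40 42 39
f 43 40 39
f 39 42 41
f 41 43 39
f 40 46 42
f 44 40 43
f 44 46 40
f 42 46 41
f 45 43 41
f 41 46 45
f 45 44 43
f 46 44 45
f 48 47 50
f 48 50 49
f 50 47 51
f 50 51 49
f 51 47 52
f 51 52 49
f 52 47 53
f 52 53 49
f 53 47 54
f 53 54 49
f 54 47 55
f 54 55 49
f 55 47 56
f 55 56 49
f 56 47 57
f 56 57 49
f 57 47 58
f 57 58 49
f 58 47 59
f 58 59 49
f 59 47 60
f 59 60 49
f 60 47 61
f 60 61 49
f 61 47 62
f 61 62 49
f 62 47 63
f 62 63 49
f 63 47 64
f 63 64 49
f 64 47 48
f 64 48 49
f 66 68 65
f 69 66 65
f 65 68 67
f 67 69 65
f 66 72 68
f 70 66 69
f 70 72 66
f 68 72 67
f 71 69 67
f 67 72 71
f 71 70 69
f 72 70 71



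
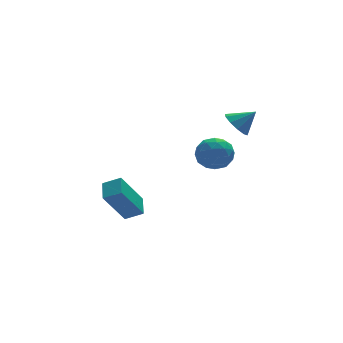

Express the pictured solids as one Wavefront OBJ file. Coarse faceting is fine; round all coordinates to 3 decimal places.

v -0.224 -0.833 0.641
v 0.72 -0.983 0.596
v -0.44 -2.317 1.024
v 0.504 -2.467 0.979
v 0.138 -1.925 1.677
v 0.272 -1.008 1.441
v 0.008 -2.292 0.179
v 0.142 -1.375 -0.057
v 0.864 -1.884 0.311
v 0.944 -1.657 1.237
v -0.664 -1.643 0.383
v -0.584 -1.416 1.309
v 0.267 -0.777 0.585
v 0.013 -2.523 1.035
v -0.202 -2.204 1.446
v 0.352 -2.292 1.419
v 0.004 -0.792 1.082
v 0.559 -0.88 1.055
v 0.216 -1.434 1.691
v -0.279 -2.42 0.565
v 0.276 -2.508 0.538
v -0.072 -1.008 0.201
v 0.482 -1.096 0.174
v 0.064 -1.866 -0.071
v 0.907 -1.395 0.391
v 0.779 -2.268 0.616
v 0.488 -2.165 0.146
v 0.567 -1.626 0.007
v 0.954 -1.262 0.935
v 0.826 -2.135 1.16
v 0.611 -1.816 1.571
v 0.69 -1.277 1.432
v 1.038 -1.792 0.767
v -0.546 -1.165 0.46
v -0.674 -2.038 0.685
v -0.41 -2.023 0.188
v -0.331 -1.484 0.049
v -0.499 -1.032 1.004
v -0.627 -1.905 1.229
v -0.287 -1.674 1.613
v -0.208 -1.135 1.474
v -0.758 -1.508 0.853
v -3.526 0.598 -2.198
v -3.211 1.624 -1.814
v -4.307 0.999 -2.631
v -3.993 2.026 -2.247
v -2.367 0.914 -3.993
v -2.053 1.941 -3.609
v -3.149 1.316 -4.426
v -2.834 2.342 -4.042
v 1.175 -1.609 2.449
v 1.689 -1.611 1.862
v 2.045 -1.791 3.211
v 1.645 -1.157 2.021
v 1.422 -0.877 2.343
v 1.104 -0.876 2.706
v 0.814 -1.155 2.971
v 0.662 -1.607 3.036
v 0.705 -2.061 2.878
v 0.929 -2.341 2.556
v 1.246 -2.342 2.193
v 1.536 -2.063 1.928
f 1 38 17
f 38 12 41
f 17 41 6
f 38 41 17
f 1 17 13
f 17 6 18
f 13 18 2
f 17 18 13
f 1 13 22
f 13 2 23
f 22 23 8
f 13 23 22
f 1 22 34
f 22 8 37
f 34 37 11
f 22 37 34
f 1 34 38
f 34 11 42
f 38 42 12
f 34 42 38
f 2 18 29
f 18 6 32
f 29 32 10
f 18 32 29
f 6 41 19
f 41 12 40
f 19 40 5
f 41 40 19
f 12 42 39
f 42 11 35
f 39 35 3
f 42 35 39
f 11 37 36
f 37 8 24
f 36 24 7
f 37 24 36
f 8 23 28
f 23 2 25
f 28 25 9
f 23 25 28
f 4 30 16
f 30 10 31
f 16 31 5
f 30 31 16
f 4 16 14
f 16 5 15
f 14 15 3
f 16 15 14
f 4 14 21
f 14 3 20
f 21 20 7
f 14 20 21
f 4 21 26
f 21 7 27
f 26 27 9
f 21 27 26
f 4 26 30
f 26 9 33
f 30 33 10
f 26 33 30
f 5 31 19
f 31 10 32
f 19 32 6
f 31 32 19
f 3 15 39
f 15 5 40
f 39 40 12
f 15 40 39
f 7 20 36
f 20 3 35
f 36 35 11
f 20 35 36
f 9 27 28
f 27 7 24
f 28 24 8
f 27 24 28
f 10 33 29
f 33 9 25
f 29 25 2
f 33 25 29
f 44 46 43
f 47 44 43
f 43 46 45
f 45 47 43
f 44 50 46
f 48 44 47
f 48 50 44
f 46 50 45
f 49 47 45
f 45 50 49
f 49 48 47
f 50 48 49
f 52 51 54
f 52 54 53
f 54 51 55
f 54 55 53
f 55 51 56
f 55 56 53
f 56 51 57
f 56 57 53
f 57 51 58
f 57 58 53
f 58 51 59
f 58 59 53
f 59 51 60
f 59 60 53
f 60 51 61
f 60 61 53
f 61 51 62
f 61 62 53
f 62 51 52
f 62 52 53



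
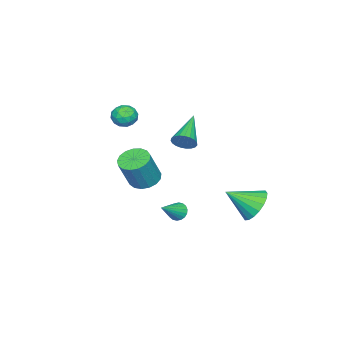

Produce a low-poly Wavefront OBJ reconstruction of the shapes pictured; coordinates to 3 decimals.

v 1.416 0.278 -3.107
v 1.754 0.411 -3.558
v 2.684 0.022 -2.233
v 1.721 0.64 -3.442
v 1.626 0.796 -3.26
v 1.491 0.85 -3.047
v 1.34 0.79 -2.846
v 1.205 0.629 -2.697
v 1.111 0.398 -2.628
v 1.078 0.144 -2.655
v 1.112 -0.084 -2.771
v 1.206 -0.241 -2.953
v 1.342 -0.295 -3.166
v 1.493 -0.235 -3.367
v 1.628 -0.074 -3.516
v 1.721 0.157 -3.585
v 2.666 -0.903 -0.343
v 3.42 -1.074 -0.72
v 4.248 -1.228 1.005
v 3.494 -1.057 1.383
v 3.419 -0.664 -0.683
v 4.247 -0.818 1.043
v 3.245 -0.309 -0.568
v 4.074 -0.463 1.158
v 2.939 -0.09 -0.401
v 3.768 -0.244 1.324
v 2.571 -0.057 -0.221
v 3.399 -0.211 1.504
v 2.224 -0.218 -0.069
v 3.052 -0.372 1.656
v 1.978 -0.536 0.02
v 2.806 -0.69 1.746
v 1.89 -0.938 0.027
v 2.718 -1.092 1.752
v 1.98 -1.332 -0.052
v 2.808 -1.486 1.674
v 2.227 -1.628 -0.197
v 3.055 -1.782 1.529
v 2.574 -1.757 -0.375
v 3.402 -1.912 1.35
v 2.943 -1.691 -0.546
v 3.771 -1.846 1.179
v 3.248 -1.445 -0.67
v 4.076 -1.599 1.055
v -0.804 3.536 -2.87
v -0.27 4.286 -2.307
v -0.036 2.224 -1.85
v -0.679 4.239 -2.06
v -1.113 4.052 -1.973
v -1.486 3.763 -2.063
v -1.724 3.428 -2.314
v -1.78 3.115 -2.674
v -1.643 2.886 -3.073
v -1.339 2.785 -3.432
v -0.93 2.832 -3.68
v -0.496 3.019 -3.767
v -0.123 3.309 -3.676
v 0.115 3.643 -3.425
v 0.171 3.956 -3.065
v 0.034 4.185 -2.666
v 0.153 -2.773 2.17
v 0.817 -3.069 1.957
v -0.077 -3.771 2.843
v 0.587 -4.067 2.63
v 0.571 -3.466 3.09
v 0.713 -2.849 2.674
v 0.027 -3.991 2.126
v 0.169 -3.374 1.71
v 0.739 -3.822 1.93
v 1.075 -3.498 2.526
v -0.335 -3.342 2.274
v 0.001 -3.018 2.87
v 0.505 -2.834 2.005
v 0.235 -4.006 2.795
v 0.226 -3.653 3.066
v 0.615 -3.827 2.941
v 0.444 -2.704 2.426
v 0.834 -2.878 2.301
v 0.69 -3.112 2.967
v -0.094 -3.962 2.499
v 0.296 -4.136 2.374
v 0.125 -3.013 1.859
v 0.514 -3.187 1.734
v 0.05 -3.728 1.833
v 0.849 -3.45 1.863
v 0.714 -4.036 2.259
v 0.385 -3.992 1.962
v 0.469 -3.629 1.718
v 1.047 -3.259 2.214
v 0.912 -3.846 2.609
v 0.902 -3.493 2.879
v 0.986 -3.13 2.635
v 1.001 -3.702 2.198
v -0.172 -2.994 2.191
v -0.307 -3.581 2.586
v -0.246 -3.71 2.165
v -0.162 -3.347 1.921
v 0.026 -2.804 2.541
v -0.109 -3.39 2.937
v 0.271 -3.211 3.082
v 0.355 -2.848 2.838
v -0.261 -3.138 2.602
v 2.776 1.372 2.88
v 3.1 1.021 3.35
v 0.964 0.928 3.8
v 3.095 1.276 3.462
v 3.034 1.547 3.473
v 2.929 1.789 3.382
v 2.797 1.958 3.204
v 2.662 2.026 2.97
v 2.546 1.98 2.72
v 2.471 1.83 2.499
v 2.448 1.6 2.343
v 2.482 1.331 2.28
v 2.566 1.068 2.321
v 2.688 0.859 2.458
v 2.824 0.738 2.669
v 2.952 0.726 2.916
v 3.05 0.826 3.157
f 2 1 4
f 2 4 3
f 4 1 5
f 4 5 3
f 5 1 6
f 5 6 3
f 6 1 7
f 6 7 3
f 7 1 8
f 7 8 3
f 8 1 9
f 8 9 3
f 9 1 10
f 9 10 3
f 10 1 11
f 10 11 3
f 11 1 12
f 11 12 3
f 12 1 13
f 12 13 3
f 13 1 14
f 13 14 3
f 14 1 15
f 14 15 3
f 15 1 16
f 15 16 3
f 16 1 2
f 16 2 3
f 18 17 21
f 18 21 19
f 19 21 22
f 19 22 20
f 21 17 23
f 21 23 22
f 22 23 24
f 22 24 20
f 23 17 25
f 23 25 24
f 24 25 26
f 24 26 20
f 25 17 27
f 25 27 26
f 26 27 28
f 26 28 20
f 27 17 29
f 27 29 28
f 28 29 30
f 28 30 20
f 29 17 31
f 29 31 30
f 30 31 32
f 30 32 20
f 31 17 33
f 31 33 32
f 32 33 34
f 32 34 20
f 33 17 35
f 33 35 34
f 34 35 36
f 34 36 20
f 35 17 37
f 35 37 36
f 36 37 38
f 36 38 20
f 37 17 39
f 37 39 38
f 38 39 40
f 38 40 20
f 39 17 41
f 39 41 40
f 40 41 42
f 40 42 20
f 41 17 43
f 41 43 42
f 42 43 44
f 42 44 20
f 43 17 18
f 43 18 44
f 44 18 19
f 44 19 20
f 46 45 48
f 46 48 47
f 48 45 49
f 48 49 47
f 49 45 50
f 49 50 47
f 50 45 51
f 50 51 47
f 51 45 52
f 51 52 47
f 52 45 53
f 52 53 47
f 53 45 54
f 53 54 47
f 54 45 55
f 54 55 47
f 55 45 56
f 55 56 47
f 56 45 57
f 56 57 47
f 57 45 58
f 57 58 47
f 58 45 59
f 58 59 47
f 59 45 60
f 59 60 47
f 60 45 46
f 60 46 47
f 61 98 77
f 98 72 101
f 77 101 66
f 98 101 77
f 61 77 73
f 77 66 78
f 73 78 62
f 77 78 73
f 61 73 82
f 73 62 83
f 82 83 68
f 73 83 82
f 61 82 94
f 82 68 97
f 94 97 71
f 82 97 94
f 61 94 98
f 94 71 102
f 98 102 72
f 94 102 98
f 62 78 89
f 78 66 92
f 89 92 70
f 78 92 89
f 66 101 79
f 101 72 100
f 79 100 65
f 101 100 79
f 72 102 99
f 102 71 95
f 99 95 63
f 102 95 99
f 71 97 96
f 97 68 84
f 96 84 67
f 97 84 96
f 68 83 88
f 83 62 85
f 88 85 69
f 83 85 88
f 64 90 76
f 90 70 91
f 76 91 65
f 90 91 76
f 64 76 74
f 76 65 75
f 74 75 63
f 76 75 74
f 64 74 81
f 74 63 80
f 81 80 67
f 74 80 81
f 64 81 86
f 81 67 87
f 86 87 69
f 81 87 86
f 64 86 90
f 86 69 93
f 90 93 70
f 86 93 90
f 65 91 79
f 91 70 92
f 79 92 66
f 91 92 79
f 63 75 99
f 75 65 100
f 99 100 72
f 75 100 99
f 67 80 96
f 80 63 95
f 96 95 71
f 80 95 96
f 69 87 88
f 87 67 84
f 88 84 68
f 87 84 88
f 70 93 89
f 93 69 85
f 89 85 62
f 93 85 89
f 104 103 106
f 104 106 105
f 106 103 107
f 106 107 105
f 107 103 108
f 107 108 105
f 108 103 109
f 108 109 105
f 109 103 110
f 109 110 105
f 110 103 111
f 110 111 105
f 111 103 112
f 111 112 105
f 112 103 113
f 112 113 105
f 113 103 114
f 113 114 105
f 114 103 115
f 114 115 105
f 115 103 116
f 115 116 105
f 116 103 117
f 116 117 105
f 117 103 118
f 117 118 105
f 118 103 119
f 118 119 105
f 119 103 104
f 119 104 105



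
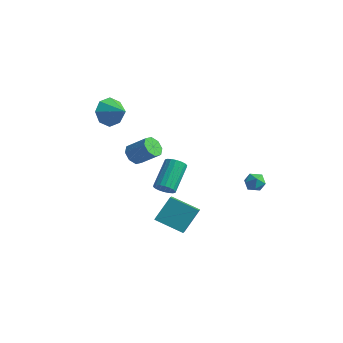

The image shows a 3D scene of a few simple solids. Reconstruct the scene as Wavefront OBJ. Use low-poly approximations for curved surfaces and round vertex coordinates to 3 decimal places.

v 3.306 1.515 -0.559
v 3.631 1.916 -1.023
v 4.269 1.384 0.003
v 4.594 1.785 -0.461
v 4.13 2.063 -0.028
v 3.534 2.144 -0.375
v 4.366 1.156 -0.645
v 3.77 1.237 -0.992
v 4.286 1.693 -1.076
v 4.14 2.254 -0.695
v 3.76 1.046 -0.325
v 3.614 1.607 0.056
v -3.198 -0.404 -0.04
v -2.725 -0.784 -0.481
v -1.569 -0.435 0.459
v -2.042 -0.056 0.9
v -2.77 -0.231 -0.631
v -1.614 0.117 0.309
v -3.065 0.22 -0.434
v -1.909 0.568 0.506
v -3.439 0.305 -0.007
v -2.283 0.654 0.933
v -3.671 -0.025 0.401
v -2.515 0.324 1.341
v -3.626 -0.577 0.551
v -2.47 -0.229 1.491
v -3.331 -1.028 0.354
v -2.175 -0.68 1.294
v -2.957 -1.114 -0.073
v -1.801 -0.765 0.867
v 0.231 -1.767 -0.947
v 0.492 -1.333 -1.386
v 0.05 0.201 -0.132
v -0.211 -0.233 0.307
v 0.206 -1.348 -1.469
v -0.236 0.186 -0.215
v -0.075 -1.445 -1.449
v -0.517 0.089 -0.195
v -0.296 -1.606 -1.329
v -0.737 -0.072 -0.075
v -0.412 -1.799 -1.134
v -0.853 -0.265 0.12
v -0.401 -1.986 -0.901
v -0.842 -0.452 0.352
v -0.265 -2.129 -0.678
v -0.706 -0.595 0.576
v -0.03 -2.201 -0.508
v -0.472 -0.667 0.746
v 0.256 -2.186 -0.425
v -0.186 -0.652 0.829
v 0.537 -2.089 -0.445
v 0.095 -0.555 0.809
v 0.757 -1.928 -0.565
v 0.316 -0.394 0.689
v 0.873 -1.735 -0.76
v 0.432 -0.201 0.494
v 0.862 -1.548 -0.992
v 0.421 -0.014 0.261
v 0.726 -1.405 -1.216
v 0.285 0.129 0.038
v -0.084 -2.137 -3.326
v 0.474 -2.918 -2.789
v 0.137 -1.032 -1.949
v 0.695 -1.813 -1.412
v 1.485 -1.527 -4.068
v 2.043 -2.308 -3.531
v 1.706 -0.422 -2.691
v 2.264 -1.203 -2.154
v -4.431 -1.059 3.301
v -4.022 -0.668 2.417
v -3.109 -1.181 3.859
v -4.195 -0.096 2.954
v -4.507 -0.088 3.695
v -4.774 -0.648 4.205
v -4.84 -1.449 4.186
v -4.667 -2.021 3.649
v -4.355 -2.029 2.908
v -4.088 -1.469 2.398
f 1 12 6
f 1 6 2
f 1 2 8
f 1 8 11
f 1 11 12
f 2 6 10
f 6 12 5
f 12 11 3
f 11 8 7
f 8 2 9
f 4 10 5
f 4 5 3
f 4 3 7
f 4 7 9
f 4 9 10
f 5 10 6
f 3 5 12
f 7 3 11
f 9 7 8
f 10 9 2
f 14 13 17
f 14 17 15
f 15 17 18
f 15 18 16
f 17 13 19
f 17 19 18
f 18 19 20
f 18 20 16
f 19 13 21
f 19 21 20
f 20 21 22
f 20 22 16
f 21 13 23
f 21 23 22
f 22 23 24
f 22 24 16
f 23 13 25
f 23 25 24
f 24 25 26
f 24 26 16
f 25 13 27
f 25 27 26
f 26 27 28
f 26 28 16
f 27 13 29
f 27 29 28
f 28 29 30
f 28 30 16
f 29 13 14
f 29 14 30
f 30 14 15
f 30 15 16
f 32 31 35
f 32 35 33
f 33 35 36
f 33 36 34
f 35 31 37
f 35 37 36
f 36 37 38
f 36 38 34
f 37 31 39
f 37 39 38
f 38 39 40
f 38 40 34
f 39 31 41
f 39 41 40
f 40 41 42
f 40 42 34
f 41 31 43
f 41 43 42
f 42 43 44
f 42 44 34
f 43 31 45
f 43 45 44
f 44 45 46
f 44 46 34
f 45 31 47
f 45 47 46
f 46 47 48
f 46 48 34
f 47 31 49
f 47 49 48
f 48 49 50
f 48 50 34
f 49 31 51
f 49 51 50
f 50 51 52
f 50 52 34
f 51 31 53
f 51 53 52
f 52 53 54
f 52 54 34
f 53 31 55
f 53 55 54
f 54 55 56
f 54 56 34
f 55 31 57
f 55 57 56
f 56 57 58
f 56 58 34
f 57 31 59
f 57 59 58
f 58 59 60
f 58 60 34
f 59 31 32
f 59 32 60
f 60 32 33
f 60 33 34
f 62 64 61
f 65 62 61
f 61 64 63
f 63 65 61
f 62 68 64
f 66 62 65
f 66 68 62
f 64 68 63
f 67 65 63
f 63 68 67
f 67 66 65
f 68 66 67
f 70 69 72
f 70 72 71
f 72 69 73
f 72 73 71
f 73 69 74
f 73 74 71
f 74 69 75
f 74 75 71
f 75 69 76
f 75 76 71
f 76 69 77
f 76 77 71
f 77 69 78
f 77 78 71
f 78 69 70
f 78 70 71



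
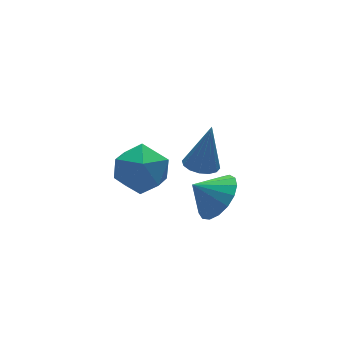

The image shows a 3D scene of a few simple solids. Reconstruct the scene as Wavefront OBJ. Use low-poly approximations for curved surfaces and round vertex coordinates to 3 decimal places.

v 2.182 -2.81 -2.42
v 2.818 -2.787 -1.756
v 1.478 -2.45 -1.76
v 2.846 -2.389 -1.943
v 2.722 -2.088 -2.239
v 2.474 -1.952 -2.577
v 2.159 -2.013 -2.879
v 1.85 -2.256 -3.076
v 1.616 -2.627 -3.122
v 1.512 -3.039 -3.008
v 1.562 -3.399 -2.76
v 1.753 -3.624 -2.433
v 2.043 -3.663 -2.104
v 2.364 -3.506 -1.847
v 2.644 -3.19 -1.721
v 0.03 -1.732 -1.136
v 0.619 -1.757 -0.343
v -0.979 -2.743 -0.417
v -0.39 -2.768 0.376
v -0.889 -1.944 0.156
v -0.265 -1.318 -0.288
v -0.095 -3.182 -0.472
v 0.529 -2.556 -0.916
v 0.542 -2.653 0.067
v 0.052 -1.887 0.456
v -0.412 -2.613 -1.216
v -0.902 -1.847 -0.827
v 3.674 0.822 -4.41
v 4.299 0.742 -4.568
v 4.126 0.918 -2.67
v 4.249 1.075 -4.574
v 4.045 1.34 -4.535
v 3.742 1.466 -4.463
v 3.42 1.419 -4.377
v 3.166 1.212 -4.299
v 3.048 0.901 -4.251
v 3.098 0.568 -4.246
v 3.302 0.303 -4.284
v 3.606 0.177 -4.356
v 3.928 0.224 -4.443
v 4.181 0.431 -4.52
f 2 1 4
f 2 4 3
f 4 1 5
f 4 5 3
f 5 1 6
f 5 6 3
f 6 1 7
f 6 7 3
f 7 1 8
f 7 8 3
f 8 1 9
f 8 9 3
f 9 1 10
f 9 10 3
f 10 1 11
f 10 11 3
f 11 1 12
f 11 12 3
f 12 1 13
f 12 13 3
f 13 1 14
f 13 14 3
f 14 1 15
f 14 15 3
f 15 1 2
f 15 2 3
f 16 27 21
f 16 21 17
f 16 17 23
f 16 23 26
f 16 26 27
f 17 21 25
f 21 27 20
f 27 26 18
f 26 23 22
f 23 17 24
f 19 25 20
f 19 20 18
f 19 18 22
f 19 22 24
f 19 24 25
f 20 25 21
f 18 20 27
f 22 18 26
f 24 22 23
f 25 24 17
f 29 28 31
f 29 31 30
f 31 28 32
f 31 32 30
f 32 28 33
f 32 33 30
f 33 28 34
f 33 34 30
f 34 28 35
f 34 35 30
f 35 28 36
f 35 36 30
f 36 28 37
f 36 37 30
f 37 28 38
f 37 38 30
f 38 28 39
f 38 39 30
f 39 28 40
f 39 40 30
f 40 28 41
f 40 41 30
f 41 28 29
f 41 29 30



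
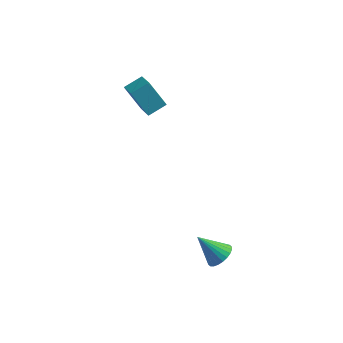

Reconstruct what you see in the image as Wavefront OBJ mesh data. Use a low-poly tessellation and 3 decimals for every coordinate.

v 4.392 -2.796 -1.319
v 4.724 -3.093 -0.997
v 3.568 -2.784 -0.461
v 4.782 -2.894 -0.944
v 4.781 -2.679 -0.948
v 4.72 -2.482 -1.009
v 4.61 -2.333 -1.117
v 4.466 -2.255 -1.256
v 4.311 -2.258 -1.404
v 4.169 -2.344 -1.54
v 4.06 -2.498 -1.642
v 4.002 -2.698 -1.695
v 4.003 -2.913 -1.691
v 4.063 -3.109 -1.63
v 4.174 -3.258 -1.522
v 4.317 -3.337 -1.383
v 4.472 -3.333 -1.235
v 4.615 -3.248 -1.099
v -0.036 1.272 2.898
v 0.489 1.8 3.191
v -0.56 2.078 2.385
v -0.035 2.606 2.678
v 0.655 1.114 1.942
v 1.18 1.642 2.235
v 0.131 1.92 1.429
v 0.656 2.448 1.722
f 2 1 4
f 2 4 3
f 4 1 5
f 4 5 3
f 5 1 6
f 5 6 3
f 6 1 7
f 6 7 3
f 7 1 8
f 7 8 3
f 8 1 9
f 8 9 3
f 9 1 10
f 9 10 3
f 10 1 11
f 10 11 3
f 11 1 12
f 11 12 3
f 12 1 13
f 12 13 3
f 13 1 14
f 13 14 3
f 14 1 15
f 14 15 3
f 15 1 16
f 15 16 3
f 16 1 17
f 16 17 3
f 17 1 18
f 17 18 3
f 18 1 2
f 18 2 3
f 20 22 19
f 23 20 19
f 19 22 21
f 21 23 19
f 20 26 22
f 24 20 23
f 24 26 20
f 22 26 21
f 25 23 21
f 21 26 25
f 25 24 23
f 26 24 25



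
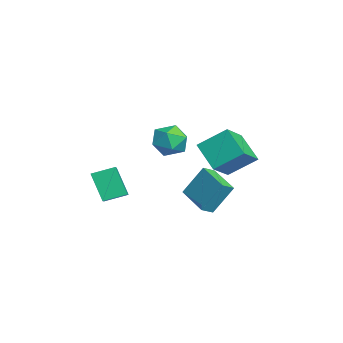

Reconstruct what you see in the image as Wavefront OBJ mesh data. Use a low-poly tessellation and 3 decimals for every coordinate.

v -0.85 2.541 -0.434
v -0.617 4.114 0.728
v 0.54 3.248 -1.67
v 0.773 4.821 -0.507
v 0.547 1.579 0.587
v 0.78 3.152 1.75
v 1.937 2.286 -0.648
v 2.17 3.859 0.514
v 1.534 0.233 0.819
v 2.521 0.741 0.923
v 1.879 -0.741 2.297
v 2.866 -0.233 2.401
v 1.925 0.337 2.577
v 1.711 0.939 1.663
v 2.689 -0.939 1.557
v 2.475 -0.337 0.643
v 3.234 0.016 1.379
v 2.762 0.805 2.009
v 1.638 -0.805 1.211
v 1.166 -0.016 1.841
v -0.552 -3.938 -1.73
v -0.595 -2.614 -1.308
v -2.031 -3.773 -2.396
v -2.074 -2.45 -1.974
v 0.274 -3.37 -3.426
v 0.231 -2.047 -3.004
v -1.205 -3.206 -4.092
v -1.248 -1.882 -3.67
v 1.944 1.284 -2.436
v 2.01 2.344 -0.718
v 3.74 2.056 -2.982
v 3.806 3.116 -1.263
v 2.334 0.644 -2.057
v 2.4 1.704 -0.338
v 4.13 1.416 -2.602
v 4.196 2.476 -0.884
f 2 4 1
f 5 2 1
f 1 4 3
f 3 5 1
f 2 8 4
f 6 2 5
f 6 8 2
f 4 8 3
f 7 5 3
f 3 8 7
f 7 6 5
f 8 6 7
f 9 20 14
f 9 14 10
f 9 10 16
f 9 16 19
f 9 19 20
f 10 14 18
f 14 20 13
f 20 19 11
f 19 16 15
f 16 10 17
f 12 18 13
f 12 13 11
f 12 11 15
f 12 15 17
f 12 17 18
f 13 18 14
f 11 13 20
f 15 11 19
f 17 15 16
f 18 17 10
f 22 24 21
f 25 22 21
f 21 24 23
f 23 25 21
f 22 28 24
f 26 22 25
f 26 28 22
f 24 28 23
f 27 25 23
f 23 28 27
f 27 26 25
f 28 26 27
f 30 32 29
f 33 30 29
f 29 32 31
f 31 33 29
f 30 36 32
f 34 30 33
f 34 36 30
f 32 36 31
f 35 33 31
f 31 36 35
f 35 34 33
f 36 34 35



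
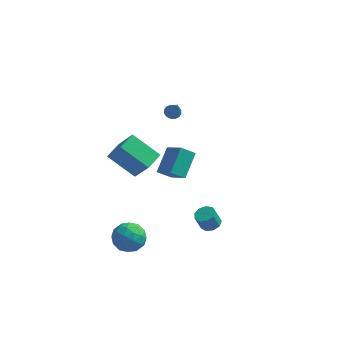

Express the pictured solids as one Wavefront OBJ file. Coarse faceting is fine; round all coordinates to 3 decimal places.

v 2.458 -2.043 -2.96
v 3.054 -2.339 -2.823
v 2.719 -2.534 -1.783
v 2.122 -2.237 -1.92
v 3.078 -1.884 -2.73
v 2.742 -2.078 -1.69
v 2.811 -1.503 -2.745
v 2.475 -1.698 -1.705
v 2.379 -1.375 -2.86
v 2.043 -1.569 -1.82
v 1.984 -1.559 -3.022
v 1.648 -1.754 -1.982
v 1.811 -1.97 -3.155
v 1.475 -2.164 -2.115
v 1.94 -2.414 -3.197
v 1.604 -2.609 -2.157
v 2.312 -2.685 -3.127
v 1.976 -2.88 -2.088
v 2.752 -2.655 -2.98
v 2.416 -2.85 -1.94
v -0.865 1.057 -1.572
v -0.624 2.617 -0.411
v -2.008 1.98 -2.576
v -1.767 3.541 -1.415
v -0.033 1.399 -2.205
v 0.208 2.96 -1.044
v -1.176 2.323 -3.209
v -0.935 3.883 -2.048
v -1.69 -3.84 2.159
v -3.444 -3.531 3.364
v -1.314 -2.674 2.408
v -3.068 -2.365 3.612
v -0.652 -4.535 3.848
v -2.406 -4.226 5.052
v -0.276 -3.369 4.096
v -2.03 -3.06 5.301
v -3.166 -3.941 -3.806
v -2.523 -3.493 -4.614
v -1.677 -4.307 -2.826
v -1.034 -3.859 -3.634
v -1.703 -3.199 -3.016
v -2.624 -2.972 -3.622
v -1.576 -4.828 -3.818
v -2.497 -4.601 -4.424
v -1.541 -4.041 -4.622
v -1.62 -3.034 -4.126
v -2.58 -4.766 -3.314
v -2.659 -3.759 -2.818
v -2.975 -3.684 -4.296
v -1.225 -4.116 -3.144
v -1.618 -3.727 -2.78
v -1.24 -3.464 -3.255
v -3.034 -3.378 -3.713
v -2.657 -3.115 -4.188
v -2.175 -2.942 -3.248
v -1.543 -4.685 -3.252
v -1.166 -4.422 -3.727
v -2.96 -4.336 -4.185
v -2.582 -4.073 -4.66
v -2.025 -4.858 -4.192
v -2.02 -3.743 -4.775
v -1.145 -3.959 -4.199
v -1.464 -4.528 -4.308
v -2.005 -4.395 -4.664
v -2.067 -3.152 -4.484
v -1.191 -3.367 -3.908
v -1.584 -2.979 -3.545
v -2.125 -2.846 -3.901
v -1.489 -3.474 -4.488
v -3.009 -4.433 -3.532
v -2.133 -4.648 -2.956
v -2.075 -4.954 -3.539
v -2.616 -4.821 -3.895
v -3.055 -3.841 -3.241
v -2.18 -4.057 -2.665
v -2.195 -3.405 -2.776
v -2.736 -3.272 -3.132
v -2.711 -4.326 -2.952
v -1.542 4.044 1.717
v -1.086 3.883 1.454
v -0.978 3.116 3.263
v -1.017 4.13 1.577
v -1.088 4.354 1.737
v -1.281 4.495 1.892
v -1.544 4.515 2
v -1.806 4.409 2.032
v -1.997 4.205 1.979
v -2.067 3.958 1.856
v -1.996 3.734 1.696
v -1.803 3.593 1.541
v -1.54 3.573 1.433
v -1.278 3.679 1.401
f 2 1 5
f 2 5 3
f 3 5 6
f 3 6 4
f 5 1 7
f 5 7 6
f 6 7 8
f 6 8 4
f 7 1 9
f 7 9 8
f 8 9 10
f 8 10 4
f 9 1 11
f 9 11 10
f 10 11 12
f 10 12 4
f 11 1 13
f 11 13 12
f 12 13 14
f 12 14 4
f 13 1 15
f 13 15 14
f 14 15 16
f 14 16 4
f 15 1 17
f 15 17 16
f 16 17 18
f 16 18 4
f 17 1 19
f 17 19 18
f 18 19 20
f 18 20 4
f 19 1 2
f 19 2 20
f 20 2 3
f 20 3 4
f 22 24 21
f 25 22 21
f 21 24 23
f 23 25 21
f 22 28 24
f 26 22 25
f 26 28 22
f 24 28 23
f 27 25 23
f 23 28 27
f 27 26 25
f 28 26 27
f 30 32 29
f 33 30 29
f 29 32 31
f 31 33 29
f 30 36 32
f 34 30 33
f 34 36 30
f 32 36 31
f 35 33 31
f 31 36 35
f 35 34 33
f 36 34 35
f 37 74 53
f 74 48 77
f 53 77 42
f 74 77 53
f 37 53 49
f 53 42 54
f 49 54 38
f 53 54 49
f 37 49 58
f 49 38 59
f 58 59 44
f 49 59 58
f 37 58 70
f 58 44 73
f 70 73 47
f 58 73 70
f 37 70 74
f 70 47 78
f 74 78 48
f 70 78 74
f 38 54 65
f 54 42 68
f 65 68 46
f 54 68 65
f 42 77 55
f 77 48 76
f 55 76 41
f 77 76 55
f 48 78 75
f 78 47 71
f 75 71 39
f 78 71 75
f 47 73 72
f 73 44 60
f 72 60 43
f 73 60 72
f 44 59 64
f 59 38 61
f 64 61 45
f 59 61 64
f 40 66 52
f 66 46 67
f 52 67 41
f 66 67 52
f 40 52 50
f 52 41 51
f 50 51 39
f 52 51 50
f 40 50 57
f 50 39 56
f 57 56 43
f 50 56 57
f 40 57 62
f 57 43 63
f 62 63 45
f 57 63 62
f 40 62 66
f 62 45 69
f 66 69 46
f 62 69 66
f 41 67 55
f 67 46 68
f 55 68 42
f 67 68 55
f 39 51 75
f 51 41 76
f 75 76 48
f 51 76 75
f 43 56 72
f 56 39 71
f 72 71 47
f 56 71 72
f 45 63 64
f 63 43 60
f 64 60 44
f 63 60 64
f 46 69 65
f 69 45 61
f 65 61 38
f 69 61 65
f 80 79 82
f 80 82 81
f 82 79 83
f 82 83 81
f 83 79 84
f 83 84 81
f 84 79 85
f 84 85 81
f 85 79 86
f 85 86 81
f 86 79 87
f 86 87 81
f 87 79 88
f 87 88 81
f 88 79 89
f 88 89 81
f 89 79 90
f 89 90 81
f 90 79 91
f 90 91 81
f 91 79 92
f 91 92 81
f 92 79 80
f 92 80 81



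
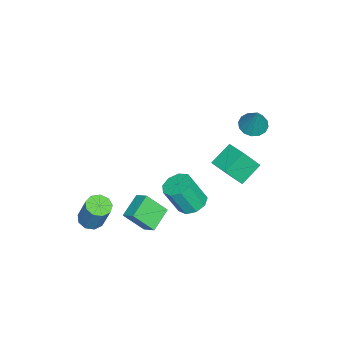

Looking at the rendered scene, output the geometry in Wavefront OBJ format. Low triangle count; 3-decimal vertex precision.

v 3.365 -3.336 -3.276
v 4.093 -3.404 -3.444
v 4.583 -2.732 -1.592
v 3.855 -2.664 -1.424
v 3.926 -2.935 -3.57
v 4.417 -2.263 -1.718
v 3.497 -2.654 -3.559
v 3.988 -1.982 -1.707
v 3.006 -2.692 -3.415
v 3.497 -2.02 -1.563
v 2.683 -3.032 -3.206
v 3.173 -2.359 -1.354
v 2.679 -3.513 -3.03
v 3.169 -2.841 -1.178
v 2.996 -3.912 -2.969
v 3.486 -3.24 -1.117
v 3.485 -4.042 -3.051
v 3.975 -3.369 -1.2
v 3.918 -3.841 -3.239
v 4.409 -3.169 -1.387
v 0.741 1.552 -2.819
v 1.519 2.021 -2.763
v 1.857 1.256 -1.046
v 1.079 0.788 -1.101
v 1.052 2.355 -2.523
v 1.39 1.59 -0.805
v 0.439 2.313 -2.421
v 0.777 1.549 -0.703
v -0.032 1.915 -2.505
v 0.306 1.151 -0.788
v -0.142 1.348 -2.736
v 0.196 0.583 -1.019
v 0.162 0.876 -3.006
v 0.499 0.112 -1.288
v 0.736 0.72 -3.188
v 1.074 -0.044 -1.47
v 1.313 0.954 -3.197
v 1.651 0.19 -1.48
v 1.622 1.468 -3.03
v 1.96 0.703 -1.312
v 2.708 0.216 -1.95
v 3.015 -0.842 -0.762
v 3.111 0.924 -1.424
v 3.418 -0.133 -0.236
v 4.042 -0.087 -2.564
v 4.349 -1.144 -1.376
v 4.445 0.622 -2.038
v 4.752 -0.436 -0.85
v -3.403 3.72 1.071
v -2.835 4.221 0.708
v -2.637 4.14 2.849
v -3.174 4.479 0.794
v -3.574 4.534 0.953
v -3.929 4.371 1.145
v -4.143 4.034 1.317
v -4.158 3.612 1.423
v -3.971 3.22 1.435
v -3.632 2.962 1.349
v -3.232 2.907 1.189
v -2.877 3.07 0.998
v -2.663 3.407 0.826
v -2.648 3.829 0.72
v -1.147 4.006 0.305
v -0.577 3.195 1.637
v -0.317 5.001 0.555
v 0.253 4.191 1.887
v -0.073 3.329 -0.567
v 0.497 2.519 0.765
v 0.757 4.325 -0.317
v 1.327 3.514 1.015
f 2 1 5
f 2 5 3
f 3 5 6
f 3 6 4
f 5 1 7
f 5 7 6
f 6 7 8
f 6 8 4
f 7 1 9
f 7 9 8
f 8 9 10
f 8 10 4
f 9 1 11
f 9 11 10
f 10 11 12
f 10 12 4
f 11 1 13
f 11 13 12
f 12 13 14
f 12 14 4
f 13 1 15
f 13 15 14
f 14 15 16
f 14 16 4
f 15 1 17
f 15 17 16
f 16 17 18
f 16 18 4
f 17 1 19
f 17 19 18
f 18 19 20
f 18 20 4
f 19 1 2
f 19 2 20
f 20 2 3
f 20 3 4
f 22 21 25
f 22 25 23
f 23 25 26
f 23 26 24
f 25 21 27
f 25 27 26
f 26 27 28
f 26 28 24
f 27 21 29
f 27 29 28
f 28 29 30
f 28 30 24
f 29 21 31
f 29 31 30
f 30 31 32
f 30 32 24
f 31 21 33
f 31 33 32
f 32 33 34
f 32 34 24
f 33 21 35
f 33 35 34
f 34 35 36
f 34 36 24
f 35 21 37
f 35 37 36
f 36 37 38
f 36 38 24
f 37 21 39
f 37 39 38
f 38 39 40
f 38 40 24
f 39 21 22
f 39 22 40
f 40 22 23
f 40 23 24
f 42 44 41
f 45 42 41
f 41 44 43
f 43 45 41
f 42 48 44
f 46 42 45
f 46 48 42
f 44 48 43
f 47 45 43
f 43 48 47
f 47 46 45
f 48 46 47
f 50 49 52
f 50 52 51
f 52 49 53
f 52 53 51
f 53 49 54
f 53 54 51
f 54 49 55
f 54 55 51
f 55 49 56
f 55 56 51
f 56 49 57
f 56 57 51
f 57 49 58
f 57 58 51
f 58 49 59
f 58 59 51
f 59 49 60
f 59 60 51
f 60 49 61
f 60 61 51
f 61 49 62
f 61 62 51
f 62 49 50
f 62 50 51
f 64 66 63
f 67 64 63
f 63 66 65
f 65 67 63
f 64 70 66
f 68 64 67
f 68 70 64
f 66 70 65
f 69 67 65
f 65 70 69
f 69 68 67
f 70 68 69



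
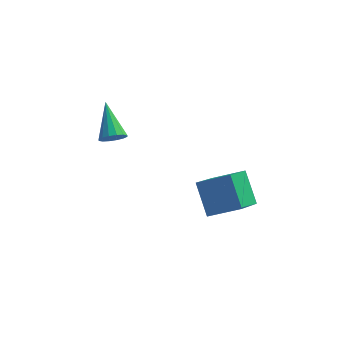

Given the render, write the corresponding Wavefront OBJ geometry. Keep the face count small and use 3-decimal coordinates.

v -2.945 2.751 -0.304
v -2.585 3.116 -0.596
v -3.435 4.089 0.764
v -2.853 3.135 -0.742
v -3.145 3.051 -0.771
v -3.384 2.887 -0.675
v -3.505 2.686 -0.479
v -3.476 2.503 -0.236
v -3.305 2.386 -0.012
v -3.038 2.367 0.135
v -2.746 2.451 0.164
v -2.507 2.616 0.067
v -2.386 2.816 -0.129
v -2.414 2.999 -0.371
v 1.667 0.072 -1.931
v 1.223 -1.455 -0.872
v 1.134 1.003 -0.812
v 0.69 -0.524 0.247
v 2.95 0.104 -1.347
v 2.506 -1.423 -0.288
v 2.417 1.035 -0.228
v 1.973 -0.492 0.831
f 2 1 4
f 2 4 3
f 4 1 5
f 4 5 3
f 5 1 6
f 5 6 3
f 6 1 7
f 6 7 3
f 7 1 8
f 7 8 3
f 8 1 9
f 8 9 3
f 9 1 10
f 9 10 3
f 10 1 11
f 10 11 3
f 11 1 12
f 11 12 3
f 12 1 13
f 12 13 3
f 13 1 14
f 13 14 3
f 14 1 2
f 14 2 3
f 16 18 15
f 19 16 15
f 15 18 17
f 17 19 15
f 16 22 18
f 20 16 19
f 20 22 16
f 18 22 17
f 21 19 17
f 17 22 21
f 21 20 19
f 22 20 21

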